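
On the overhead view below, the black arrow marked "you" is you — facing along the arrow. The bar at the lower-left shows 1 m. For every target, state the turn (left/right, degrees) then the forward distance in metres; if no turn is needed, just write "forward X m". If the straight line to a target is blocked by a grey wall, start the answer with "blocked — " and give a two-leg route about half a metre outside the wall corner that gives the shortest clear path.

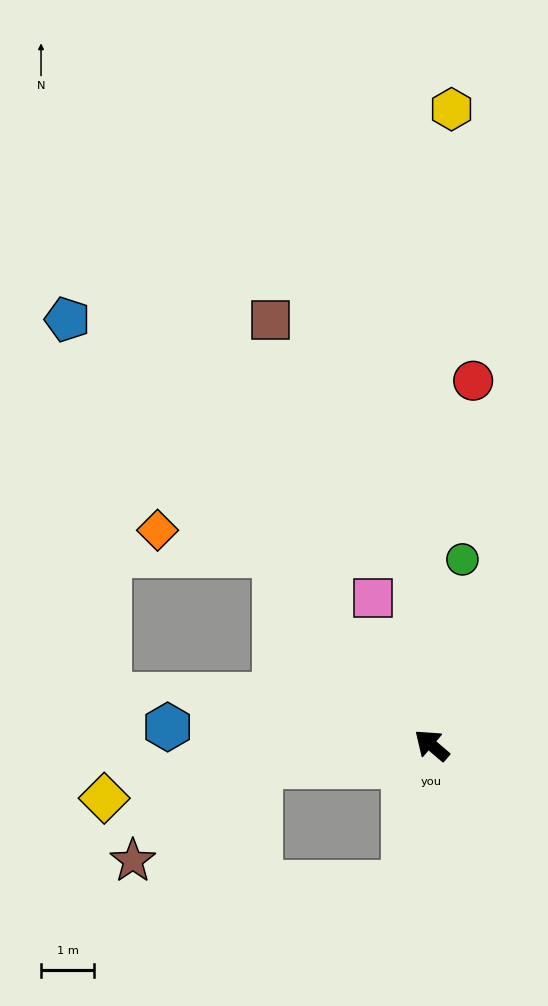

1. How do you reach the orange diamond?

blocked — turn right 10°, forward 4.6 m, then turn left 38°, forward 2.3 m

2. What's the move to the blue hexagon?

turn left 36°, forward 5.0 m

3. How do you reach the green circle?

turn right 59°, forward 3.5 m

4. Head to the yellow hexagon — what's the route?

turn right 51°, forward 11.9 m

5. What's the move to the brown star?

blocked — turn left 47°, forward 3.2 m, then turn left 30°, forward 3.0 m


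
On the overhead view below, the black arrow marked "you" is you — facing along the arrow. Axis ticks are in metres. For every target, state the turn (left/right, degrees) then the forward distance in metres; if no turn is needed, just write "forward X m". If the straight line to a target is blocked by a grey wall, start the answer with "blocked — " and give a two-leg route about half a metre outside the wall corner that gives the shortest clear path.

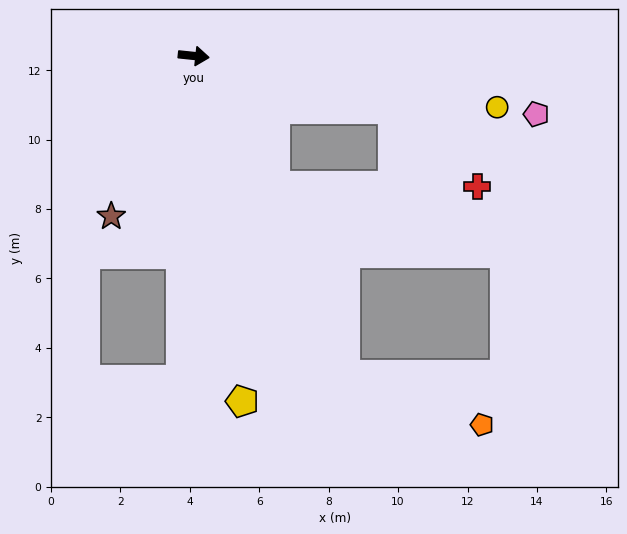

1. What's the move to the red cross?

blocked — turn right 9°, forward 5.9 m, then turn right 27°, forward 3.3 m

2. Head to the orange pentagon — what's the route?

blocked — turn right 59°, forward 10.2 m, then turn left 45°, forward 4.2 m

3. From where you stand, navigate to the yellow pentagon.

turn right 76°, forward 10.0 m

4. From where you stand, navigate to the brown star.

turn right 111°, forward 5.2 m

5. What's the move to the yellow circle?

turn right 4°, forward 8.9 m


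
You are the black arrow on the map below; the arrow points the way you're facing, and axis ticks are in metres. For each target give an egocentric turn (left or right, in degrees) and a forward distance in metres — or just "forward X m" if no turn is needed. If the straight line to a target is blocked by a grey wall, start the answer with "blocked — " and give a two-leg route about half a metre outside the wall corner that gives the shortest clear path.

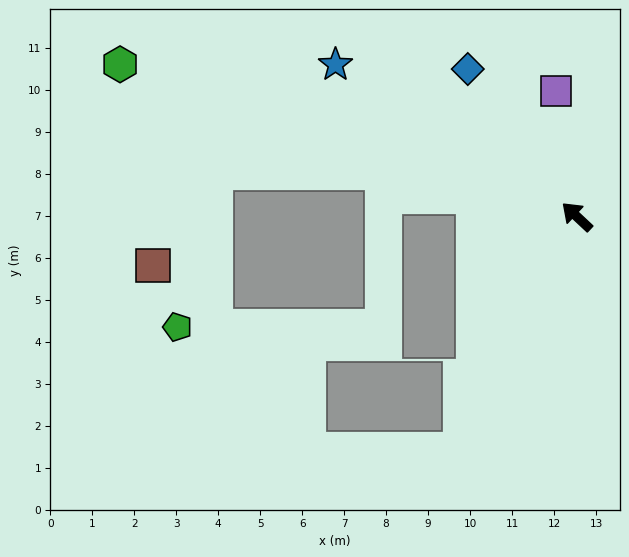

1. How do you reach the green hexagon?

turn left 25°, forward 11.5 m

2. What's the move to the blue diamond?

turn right 10°, forward 4.4 m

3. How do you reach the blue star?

turn left 11°, forward 6.8 m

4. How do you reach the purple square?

turn right 37°, forward 3.0 m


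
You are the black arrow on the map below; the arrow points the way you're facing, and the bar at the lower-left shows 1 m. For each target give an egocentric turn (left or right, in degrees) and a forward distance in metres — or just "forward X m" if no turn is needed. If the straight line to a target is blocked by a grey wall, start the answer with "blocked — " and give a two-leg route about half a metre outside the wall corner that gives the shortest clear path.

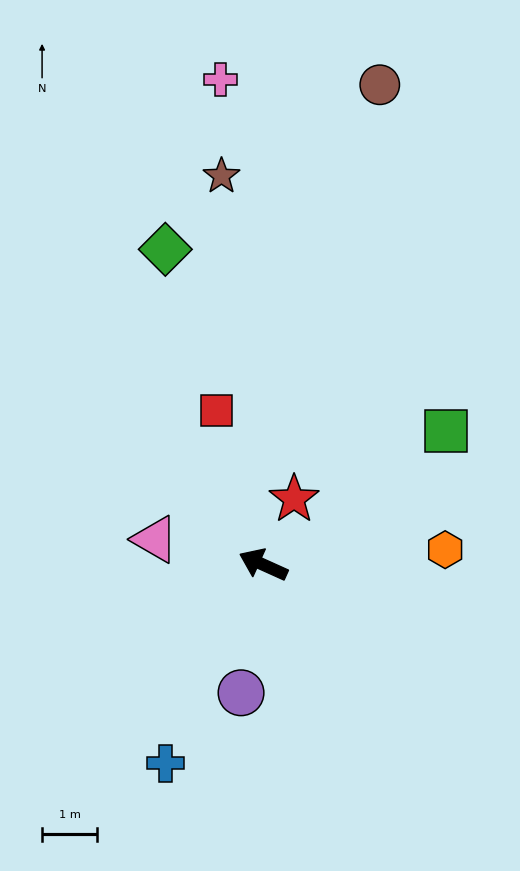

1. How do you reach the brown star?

turn right 60°, forward 7.1 m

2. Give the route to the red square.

turn right 49°, forward 2.9 m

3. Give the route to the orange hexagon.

turn right 151°, forward 3.3 m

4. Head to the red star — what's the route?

turn right 91°, forward 1.3 m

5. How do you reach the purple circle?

turn left 104°, forward 2.4 m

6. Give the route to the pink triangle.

turn left 11°, forward 2.0 m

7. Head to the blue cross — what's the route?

turn left 88°, forward 4.0 m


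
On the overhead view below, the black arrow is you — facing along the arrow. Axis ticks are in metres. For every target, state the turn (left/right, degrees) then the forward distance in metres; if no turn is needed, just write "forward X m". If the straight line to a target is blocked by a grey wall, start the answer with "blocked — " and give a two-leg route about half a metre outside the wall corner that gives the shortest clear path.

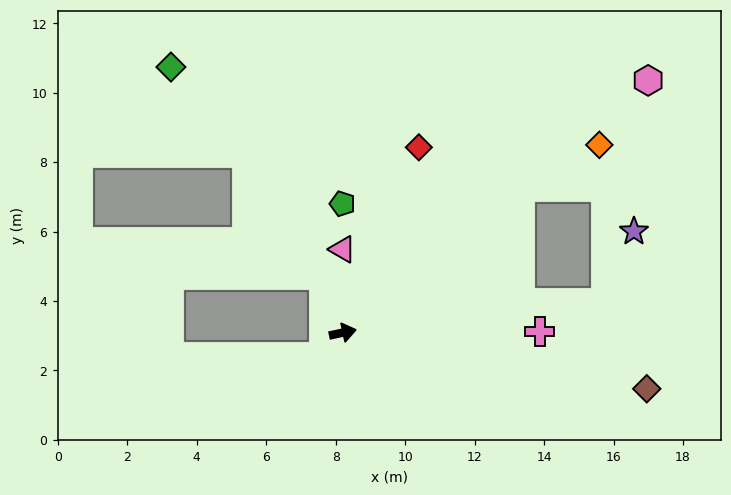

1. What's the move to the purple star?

blocked — turn right 6°, forward 7.6 m, then turn left 62°, forward 2.2 m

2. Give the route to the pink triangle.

turn left 78°, forward 2.4 m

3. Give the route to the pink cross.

turn right 12°, forward 5.7 m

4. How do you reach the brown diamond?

turn right 23°, forward 8.9 m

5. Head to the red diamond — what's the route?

turn left 56°, forward 5.8 m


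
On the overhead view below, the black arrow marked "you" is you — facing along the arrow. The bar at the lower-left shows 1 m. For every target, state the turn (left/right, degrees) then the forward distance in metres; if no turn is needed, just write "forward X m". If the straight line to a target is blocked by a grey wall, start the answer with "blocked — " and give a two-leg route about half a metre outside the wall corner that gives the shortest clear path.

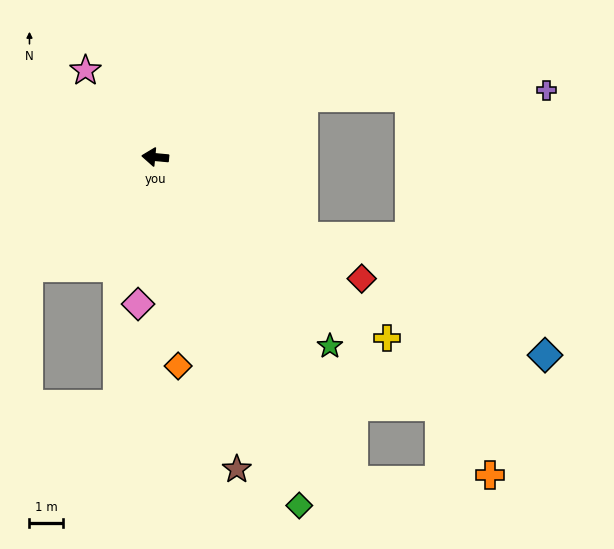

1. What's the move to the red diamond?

turn left 155°, forward 7.2 m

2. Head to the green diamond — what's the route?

turn left 118°, forward 11.3 m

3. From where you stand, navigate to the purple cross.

blocked — turn right 153°, forward 4.8 m, then turn right 20°, forward 7.3 m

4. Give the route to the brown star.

turn left 110°, forward 9.7 m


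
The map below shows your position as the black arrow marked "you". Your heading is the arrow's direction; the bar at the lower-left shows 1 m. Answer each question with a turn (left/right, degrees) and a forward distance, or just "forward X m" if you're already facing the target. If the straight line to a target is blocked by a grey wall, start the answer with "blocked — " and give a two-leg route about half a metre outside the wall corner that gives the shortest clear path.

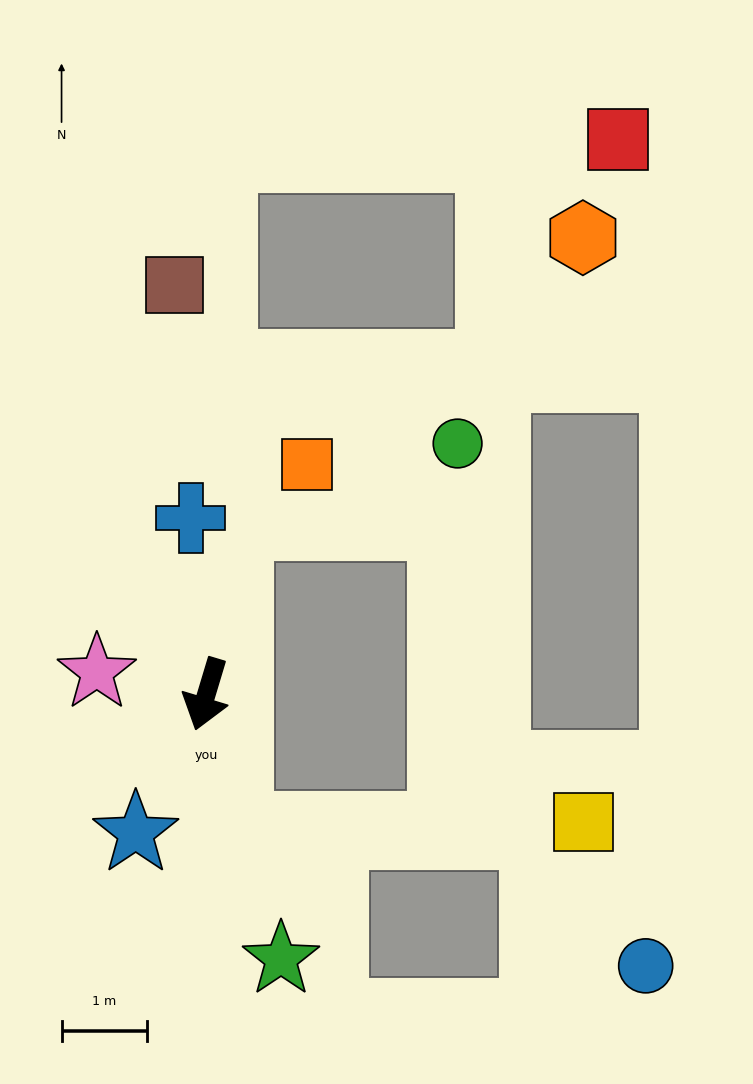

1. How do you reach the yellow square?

blocked — turn left 29°, forward 1.6 m, then turn left 79°, forward 4.0 m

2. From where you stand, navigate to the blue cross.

turn right 158°, forward 2.1 m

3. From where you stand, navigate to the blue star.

turn right 10°, forward 1.8 m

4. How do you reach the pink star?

turn right 85°, forward 1.3 m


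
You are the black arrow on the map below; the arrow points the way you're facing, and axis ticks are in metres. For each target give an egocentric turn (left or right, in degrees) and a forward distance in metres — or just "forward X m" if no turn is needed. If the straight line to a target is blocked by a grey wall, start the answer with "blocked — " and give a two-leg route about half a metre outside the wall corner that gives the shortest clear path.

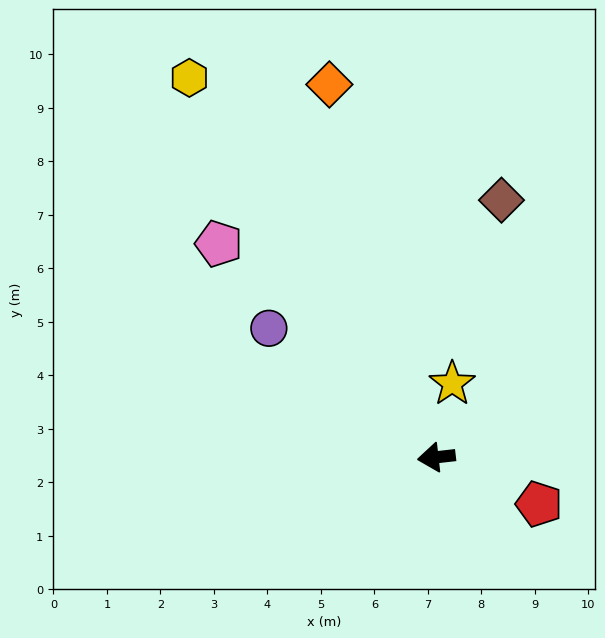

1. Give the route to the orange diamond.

turn right 80°, forward 7.3 m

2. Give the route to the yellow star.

turn right 109°, forward 1.4 m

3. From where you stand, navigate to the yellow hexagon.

turn right 63°, forward 8.5 m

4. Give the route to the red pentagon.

turn left 149°, forward 2.1 m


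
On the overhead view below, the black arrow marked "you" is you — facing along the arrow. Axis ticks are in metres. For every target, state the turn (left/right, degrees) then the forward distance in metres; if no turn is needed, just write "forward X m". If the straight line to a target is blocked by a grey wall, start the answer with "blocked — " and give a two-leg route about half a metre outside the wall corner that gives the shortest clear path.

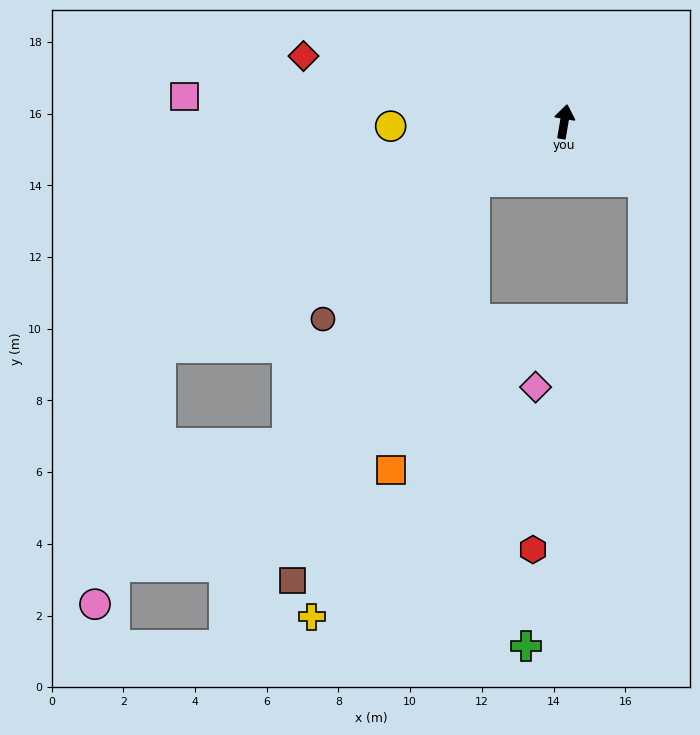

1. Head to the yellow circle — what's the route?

turn left 101°, forward 4.8 m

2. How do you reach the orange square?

blocked — turn left 133°, forward 3.0 m, then turn left 40°, forward 8.4 m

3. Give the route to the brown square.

blocked — turn left 133°, forward 3.0 m, then turn left 32°, forward 12.2 m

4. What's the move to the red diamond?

turn left 85°, forward 7.5 m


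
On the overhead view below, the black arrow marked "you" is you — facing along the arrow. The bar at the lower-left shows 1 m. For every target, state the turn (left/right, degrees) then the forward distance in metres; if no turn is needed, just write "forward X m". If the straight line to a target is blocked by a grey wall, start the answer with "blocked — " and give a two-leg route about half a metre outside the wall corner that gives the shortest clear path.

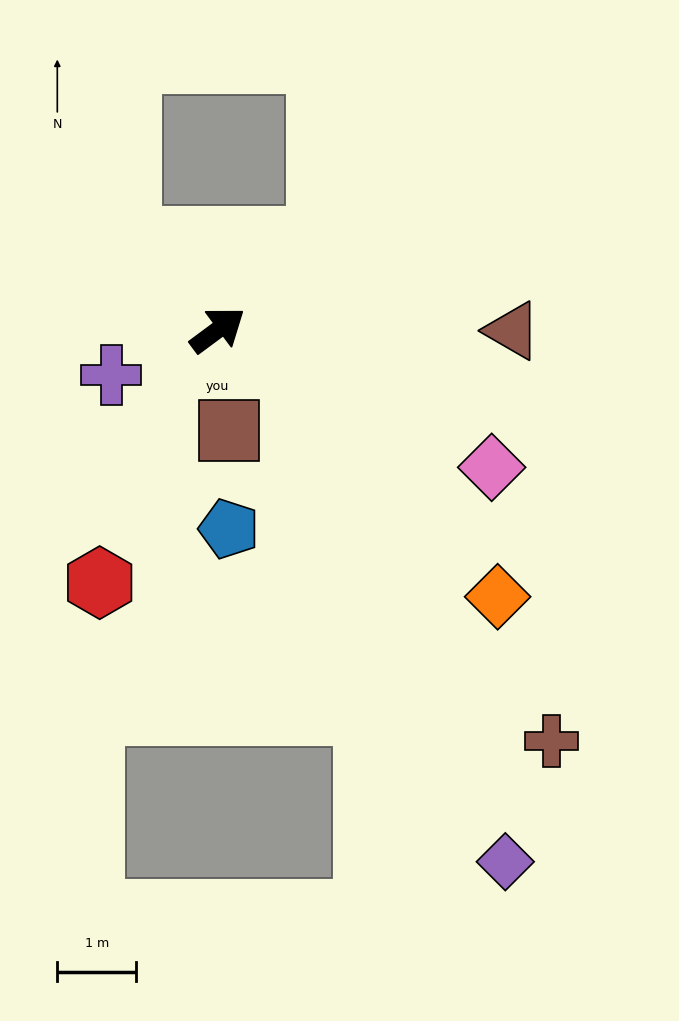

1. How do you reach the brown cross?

turn right 87°, forward 6.7 m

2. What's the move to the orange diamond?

turn right 80°, forward 4.9 m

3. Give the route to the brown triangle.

turn right 37°, forward 3.7 m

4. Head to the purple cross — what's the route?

turn left 166°, forward 1.5 m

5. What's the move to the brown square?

turn right 120°, forward 1.3 m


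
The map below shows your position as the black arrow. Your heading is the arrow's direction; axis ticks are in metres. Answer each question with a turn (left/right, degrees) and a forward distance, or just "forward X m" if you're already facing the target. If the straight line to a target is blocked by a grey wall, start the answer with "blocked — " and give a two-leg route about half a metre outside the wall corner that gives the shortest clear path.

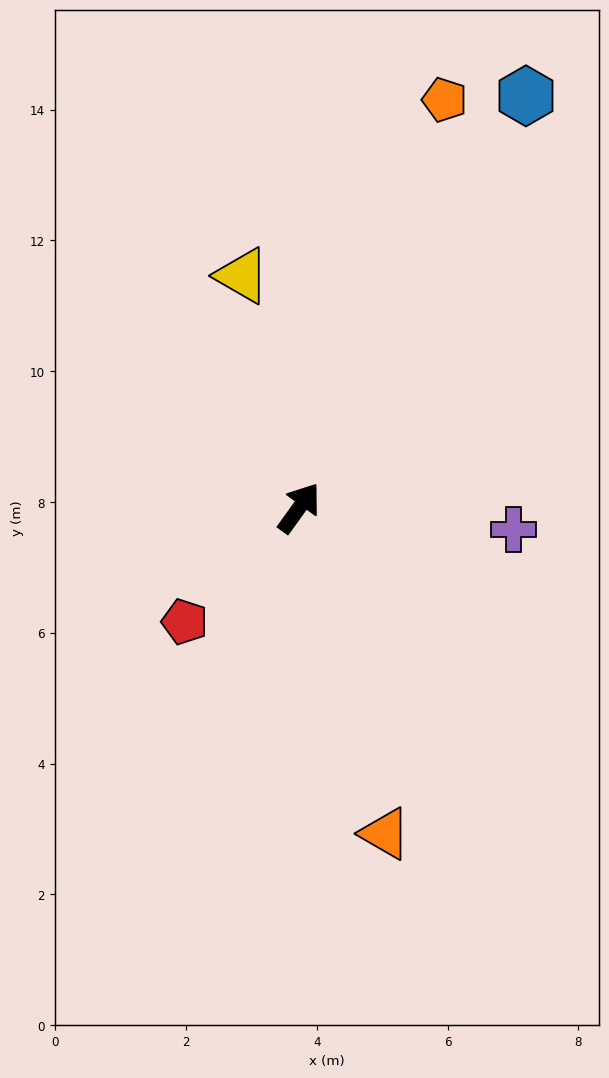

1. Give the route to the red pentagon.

turn left 171°, forward 2.5 m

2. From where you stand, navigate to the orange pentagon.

turn left 16°, forward 6.6 m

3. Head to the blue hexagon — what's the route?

turn left 7°, forward 7.2 m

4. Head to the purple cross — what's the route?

turn right 60°, forward 3.3 m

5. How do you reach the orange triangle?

turn right 129°, forward 5.2 m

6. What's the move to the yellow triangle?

turn left 50°, forward 3.7 m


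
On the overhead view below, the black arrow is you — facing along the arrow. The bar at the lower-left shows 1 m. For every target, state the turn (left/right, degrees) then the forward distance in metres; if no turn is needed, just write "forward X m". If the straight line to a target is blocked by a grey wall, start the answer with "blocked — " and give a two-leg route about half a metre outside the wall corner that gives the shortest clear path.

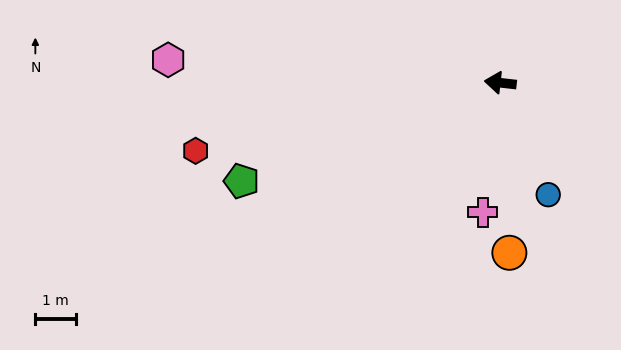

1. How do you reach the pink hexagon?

turn left 3°, forward 8.2 m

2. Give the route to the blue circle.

turn left 120°, forward 3.0 m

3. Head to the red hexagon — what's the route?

turn left 19°, forward 7.7 m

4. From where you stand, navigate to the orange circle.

turn left 100°, forward 4.2 m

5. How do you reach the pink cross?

turn left 89°, forward 3.2 m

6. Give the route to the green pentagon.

turn left 27°, forward 6.9 m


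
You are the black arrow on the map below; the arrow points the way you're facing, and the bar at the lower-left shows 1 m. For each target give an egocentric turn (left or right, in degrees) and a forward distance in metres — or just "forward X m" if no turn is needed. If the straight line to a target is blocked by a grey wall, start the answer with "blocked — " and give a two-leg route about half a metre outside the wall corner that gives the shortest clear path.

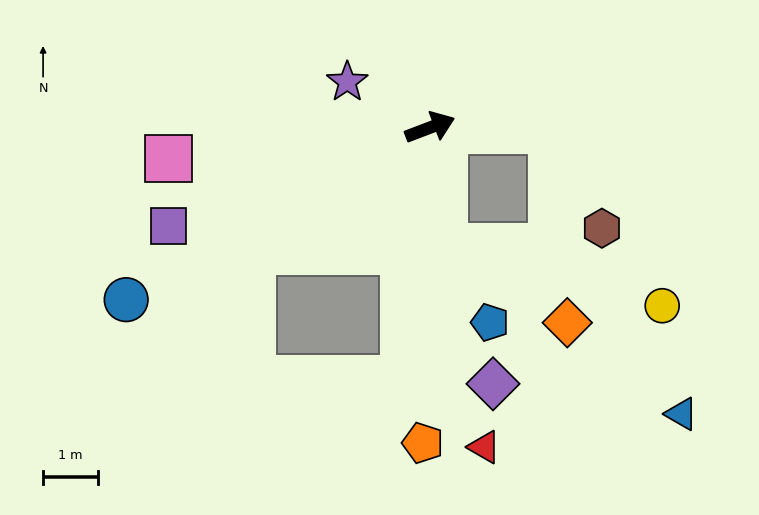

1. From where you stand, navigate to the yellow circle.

blocked — turn right 104°, forward 2.2 m, then turn left 68°, forward 4.1 m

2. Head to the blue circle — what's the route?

turn right 171°, forward 6.4 m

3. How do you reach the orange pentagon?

turn right 112°, forward 5.7 m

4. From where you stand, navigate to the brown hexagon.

blocked — turn right 22°, forward 2.2 m, then turn right 62°, forward 2.0 m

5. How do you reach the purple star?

turn left 130°, forward 1.7 m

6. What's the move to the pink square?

turn left 166°, forward 4.8 m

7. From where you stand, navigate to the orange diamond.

blocked — turn right 104°, forward 2.2 m, then turn left 51°, forward 2.6 m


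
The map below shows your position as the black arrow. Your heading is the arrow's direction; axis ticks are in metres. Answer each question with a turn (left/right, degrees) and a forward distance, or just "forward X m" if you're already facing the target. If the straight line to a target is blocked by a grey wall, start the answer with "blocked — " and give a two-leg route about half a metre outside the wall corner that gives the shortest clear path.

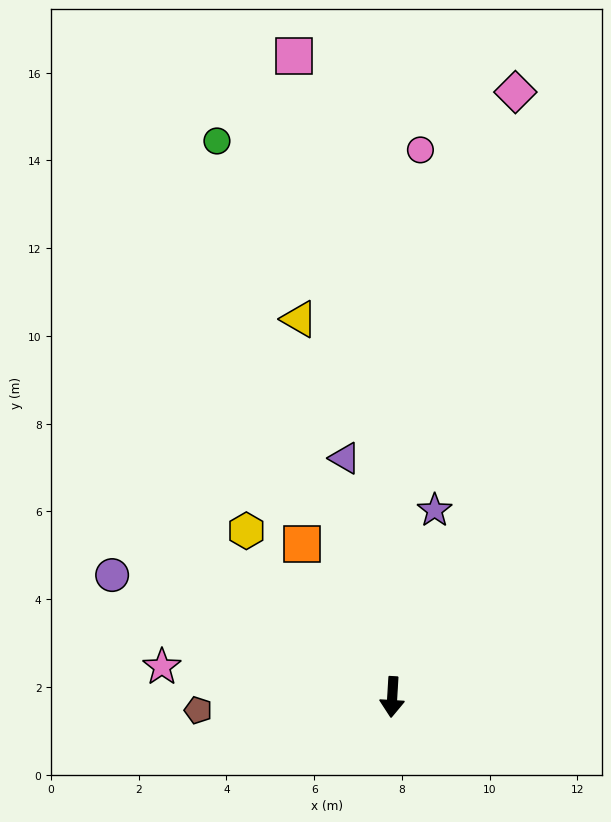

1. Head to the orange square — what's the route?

turn right 146°, forward 4.1 m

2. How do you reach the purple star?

turn left 171°, forward 4.4 m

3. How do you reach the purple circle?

turn right 110°, forward 7.0 m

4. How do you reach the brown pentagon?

turn right 83°, forward 4.4 m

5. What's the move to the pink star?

turn right 94°, forward 5.3 m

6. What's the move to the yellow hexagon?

turn right 135°, forward 5.0 m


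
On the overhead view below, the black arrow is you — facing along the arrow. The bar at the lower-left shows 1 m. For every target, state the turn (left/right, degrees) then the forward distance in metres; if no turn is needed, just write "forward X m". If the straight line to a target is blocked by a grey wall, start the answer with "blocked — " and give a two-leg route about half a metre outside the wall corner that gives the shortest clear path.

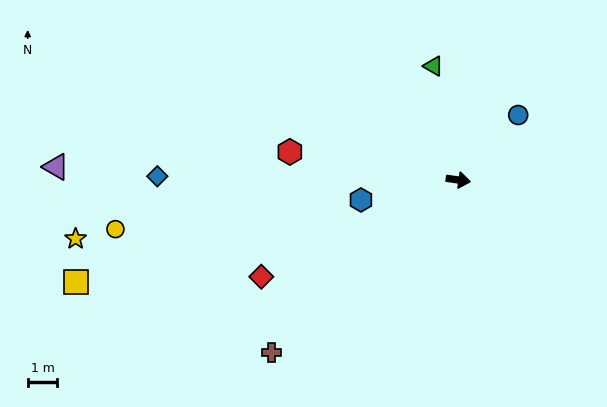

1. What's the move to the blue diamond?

turn right 173°, forward 10.2 m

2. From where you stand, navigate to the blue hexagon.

turn right 160°, forward 3.4 m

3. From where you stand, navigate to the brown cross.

turn right 129°, forward 8.6 m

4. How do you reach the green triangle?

turn left 110°, forward 3.9 m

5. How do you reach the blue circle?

turn left 55°, forward 3.0 m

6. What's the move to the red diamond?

turn right 146°, forward 7.4 m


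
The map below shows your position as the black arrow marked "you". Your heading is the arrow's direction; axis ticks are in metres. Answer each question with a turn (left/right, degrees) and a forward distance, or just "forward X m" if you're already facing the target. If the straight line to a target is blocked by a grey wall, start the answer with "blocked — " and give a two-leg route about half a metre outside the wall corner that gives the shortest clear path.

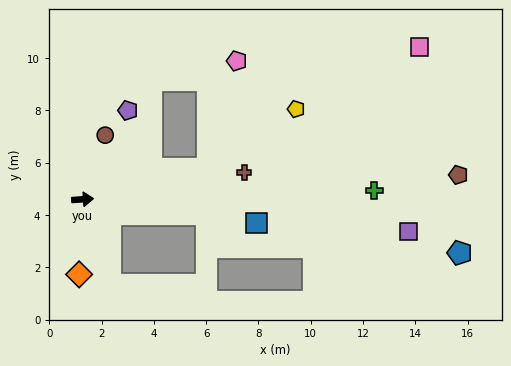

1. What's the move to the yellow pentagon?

blocked — turn left 10°, forward 4.9 m, then turn left 20°, forward 4.1 m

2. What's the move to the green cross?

turn right 2°, forward 11.2 m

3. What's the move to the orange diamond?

turn right 96°, forward 2.9 m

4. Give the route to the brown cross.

turn left 6°, forward 6.3 m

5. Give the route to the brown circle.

turn left 67°, forward 2.6 m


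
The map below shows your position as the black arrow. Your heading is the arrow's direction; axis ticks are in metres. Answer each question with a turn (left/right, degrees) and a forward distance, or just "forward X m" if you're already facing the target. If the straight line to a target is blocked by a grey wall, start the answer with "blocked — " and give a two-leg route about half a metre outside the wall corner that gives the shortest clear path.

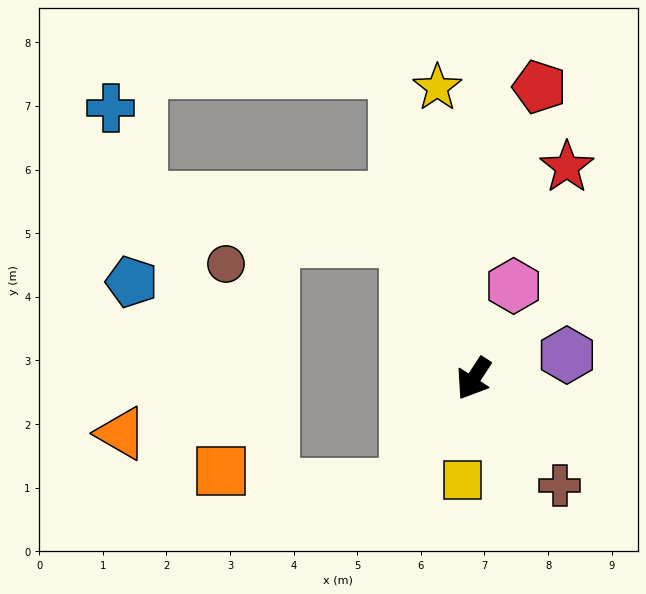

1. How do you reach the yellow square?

turn left 27°, forward 1.6 m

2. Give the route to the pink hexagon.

turn right 170°, forward 1.6 m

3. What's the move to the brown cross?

turn left 72°, forward 2.2 m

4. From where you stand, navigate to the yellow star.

turn right 140°, forward 4.6 m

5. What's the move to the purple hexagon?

turn left 137°, forward 1.5 m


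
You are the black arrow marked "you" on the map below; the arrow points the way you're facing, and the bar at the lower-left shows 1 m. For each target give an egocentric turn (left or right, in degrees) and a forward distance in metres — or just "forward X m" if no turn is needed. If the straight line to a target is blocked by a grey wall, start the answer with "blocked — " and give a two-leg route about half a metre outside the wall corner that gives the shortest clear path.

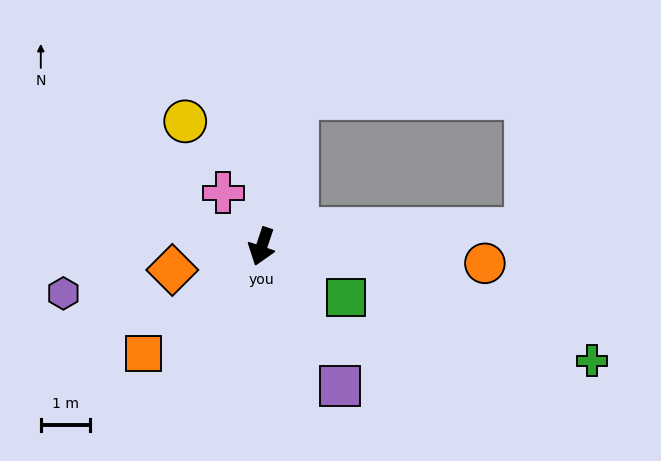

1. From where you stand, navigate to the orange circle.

turn left 104°, forward 4.5 m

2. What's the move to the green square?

turn left 77°, forward 2.0 m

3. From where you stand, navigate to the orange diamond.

turn right 57°, forward 1.9 m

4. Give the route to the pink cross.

turn right 126°, forward 1.3 m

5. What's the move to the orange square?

turn right 29°, forward 3.2 m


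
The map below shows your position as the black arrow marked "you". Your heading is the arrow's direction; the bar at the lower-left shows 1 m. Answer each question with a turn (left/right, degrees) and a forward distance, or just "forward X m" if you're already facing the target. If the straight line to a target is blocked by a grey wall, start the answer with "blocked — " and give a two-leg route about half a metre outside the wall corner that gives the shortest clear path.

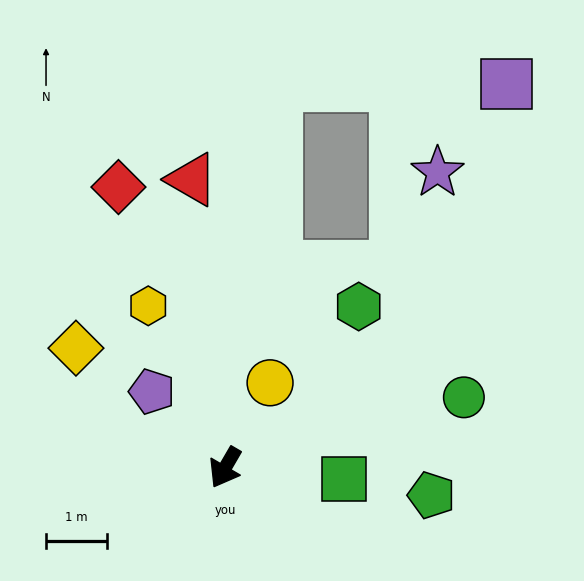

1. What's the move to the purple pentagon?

turn right 106°, forward 1.7 m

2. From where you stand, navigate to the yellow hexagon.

turn right 124°, forward 2.9 m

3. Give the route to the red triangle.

turn right 143°, forward 4.7 m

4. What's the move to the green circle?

turn left 137°, forward 4.1 m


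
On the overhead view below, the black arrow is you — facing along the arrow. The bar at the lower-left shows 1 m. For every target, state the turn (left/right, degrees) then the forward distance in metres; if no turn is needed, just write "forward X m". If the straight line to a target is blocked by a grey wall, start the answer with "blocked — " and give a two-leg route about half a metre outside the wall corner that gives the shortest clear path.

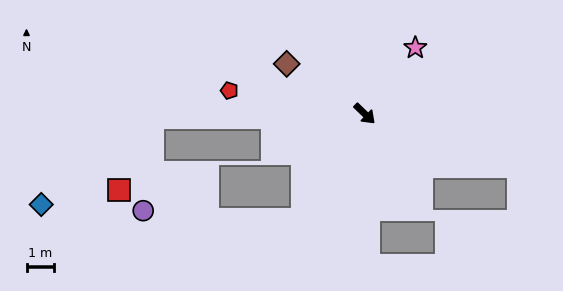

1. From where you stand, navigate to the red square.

blocked — turn right 135°, forward 7.8 m, then turn left 64°, forward 2.9 m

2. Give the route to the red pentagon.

turn right 146°, forward 5.0 m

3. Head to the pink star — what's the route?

turn left 96°, forward 3.0 m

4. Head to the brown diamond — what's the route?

turn right 169°, forward 3.4 m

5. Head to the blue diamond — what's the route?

blocked — turn right 135°, forward 7.8 m, then turn left 37°, forward 5.2 m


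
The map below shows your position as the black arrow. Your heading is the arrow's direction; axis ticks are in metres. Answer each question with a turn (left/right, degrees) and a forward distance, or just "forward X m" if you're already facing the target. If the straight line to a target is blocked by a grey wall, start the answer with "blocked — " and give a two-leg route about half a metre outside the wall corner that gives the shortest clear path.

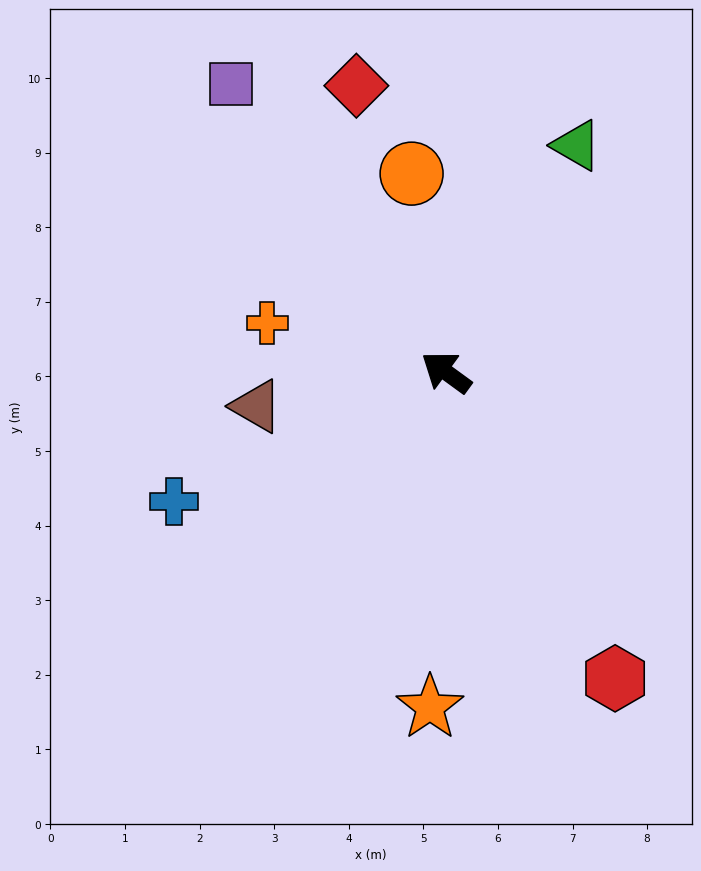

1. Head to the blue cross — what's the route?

turn left 62°, forward 4.0 m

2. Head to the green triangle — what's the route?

turn right 84°, forward 3.5 m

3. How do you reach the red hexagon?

turn left 155°, forward 4.7 m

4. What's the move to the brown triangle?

turn left 46°, forward 2.6 m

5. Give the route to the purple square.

turn right 17°, forward 4.8 m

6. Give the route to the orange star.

turn left 123°, forward 4.5 m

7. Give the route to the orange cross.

turn left 21°, forward 2.5 m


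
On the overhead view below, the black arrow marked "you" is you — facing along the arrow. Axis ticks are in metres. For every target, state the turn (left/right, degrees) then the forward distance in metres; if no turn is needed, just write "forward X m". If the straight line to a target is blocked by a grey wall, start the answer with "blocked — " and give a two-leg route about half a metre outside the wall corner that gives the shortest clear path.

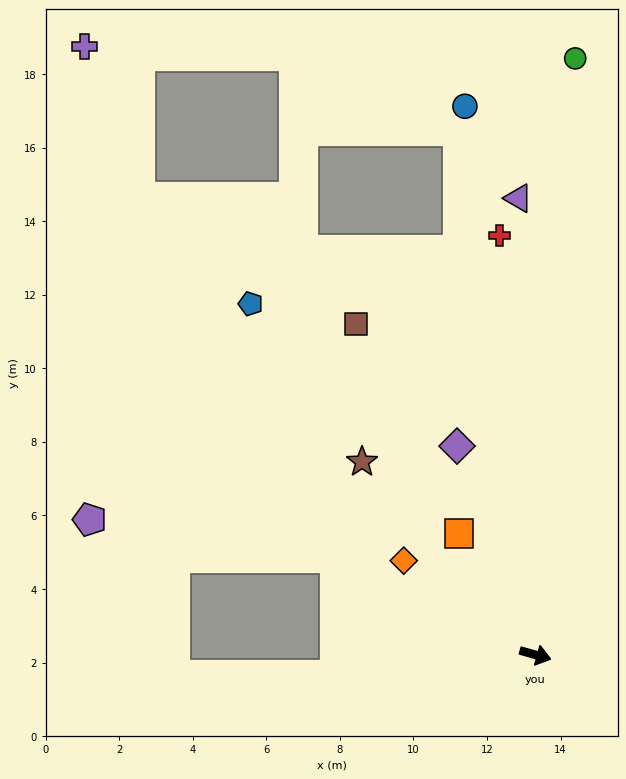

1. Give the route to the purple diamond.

turn left 126°, forward 6.1 m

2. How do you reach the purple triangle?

turn left 108°, forward 12.4 m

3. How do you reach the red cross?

turn left 111°, forward 11.4 m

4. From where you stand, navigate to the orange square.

turn left 138°, forward 3.9 m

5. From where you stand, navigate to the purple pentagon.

blocked — turn left 170°, forward 6.0 m, then turn left 17°, forward 6.8 m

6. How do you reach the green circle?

turn left 102°, forward 16.2 m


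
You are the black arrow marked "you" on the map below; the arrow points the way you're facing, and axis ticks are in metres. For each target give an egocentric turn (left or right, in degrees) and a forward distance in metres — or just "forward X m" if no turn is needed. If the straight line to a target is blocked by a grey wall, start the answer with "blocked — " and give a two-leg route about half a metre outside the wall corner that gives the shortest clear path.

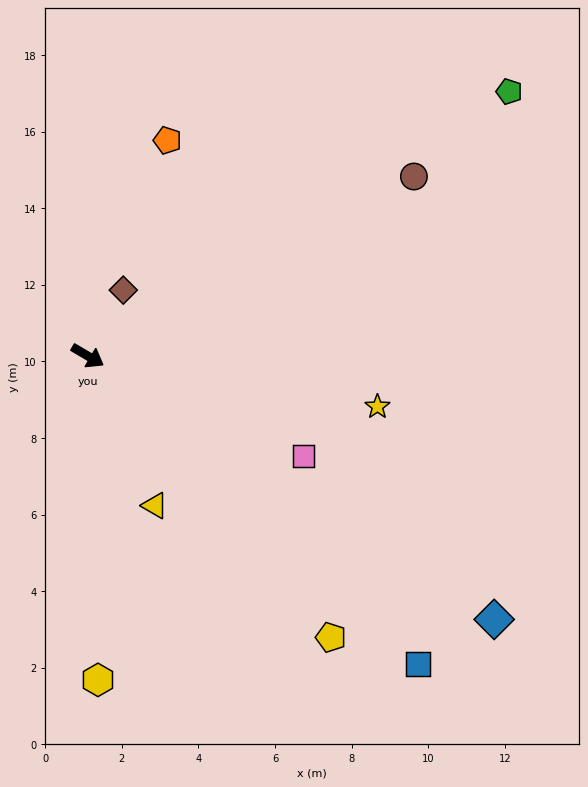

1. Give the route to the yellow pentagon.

turn right 19°, forward 9.7 m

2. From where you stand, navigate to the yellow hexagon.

turn right 58°, forward 8.5 m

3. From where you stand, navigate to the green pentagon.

turn left 63°, forward 13.0 m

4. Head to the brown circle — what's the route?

turn left 59°, forward 9.7 m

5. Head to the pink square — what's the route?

turn left 6°, forward 6.2 m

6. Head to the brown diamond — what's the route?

turn left 92°, forward 2.0 m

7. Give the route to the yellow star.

turn left 21°, forward 7.7 m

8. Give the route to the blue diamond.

turn right 2°, forward 12.6 m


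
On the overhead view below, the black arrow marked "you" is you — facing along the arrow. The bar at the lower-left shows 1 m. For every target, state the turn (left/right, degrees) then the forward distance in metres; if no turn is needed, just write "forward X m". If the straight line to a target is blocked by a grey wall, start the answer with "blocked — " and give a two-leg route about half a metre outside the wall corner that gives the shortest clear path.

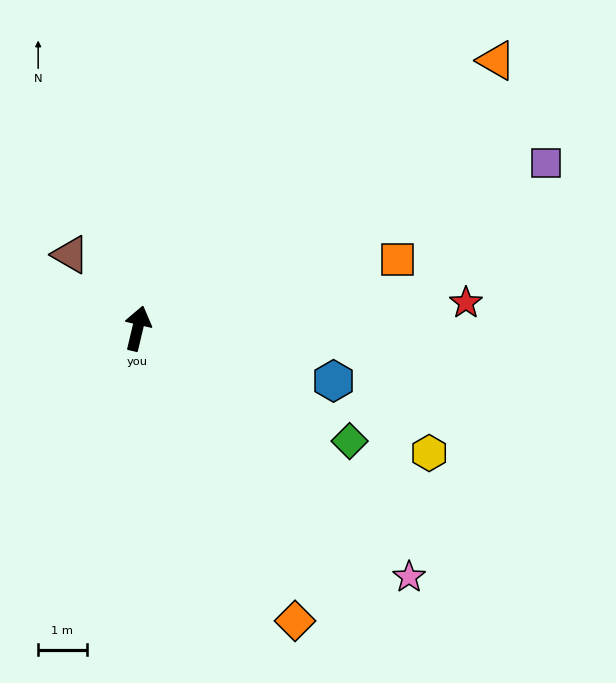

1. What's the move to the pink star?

turn right 119°, forward 7.6 m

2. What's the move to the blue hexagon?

turn right 92°, forward 4.2 m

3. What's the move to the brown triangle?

turn left 56°, forward 2.1 m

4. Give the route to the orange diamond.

turn right 138°, forward 6.9 m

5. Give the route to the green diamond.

turn right 105°, forward 5.0 m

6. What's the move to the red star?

turn right 72°, forward 6.8 m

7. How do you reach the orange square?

turn right 62°, forward 5.6 m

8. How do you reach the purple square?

turn right 55°, forward 9.1 m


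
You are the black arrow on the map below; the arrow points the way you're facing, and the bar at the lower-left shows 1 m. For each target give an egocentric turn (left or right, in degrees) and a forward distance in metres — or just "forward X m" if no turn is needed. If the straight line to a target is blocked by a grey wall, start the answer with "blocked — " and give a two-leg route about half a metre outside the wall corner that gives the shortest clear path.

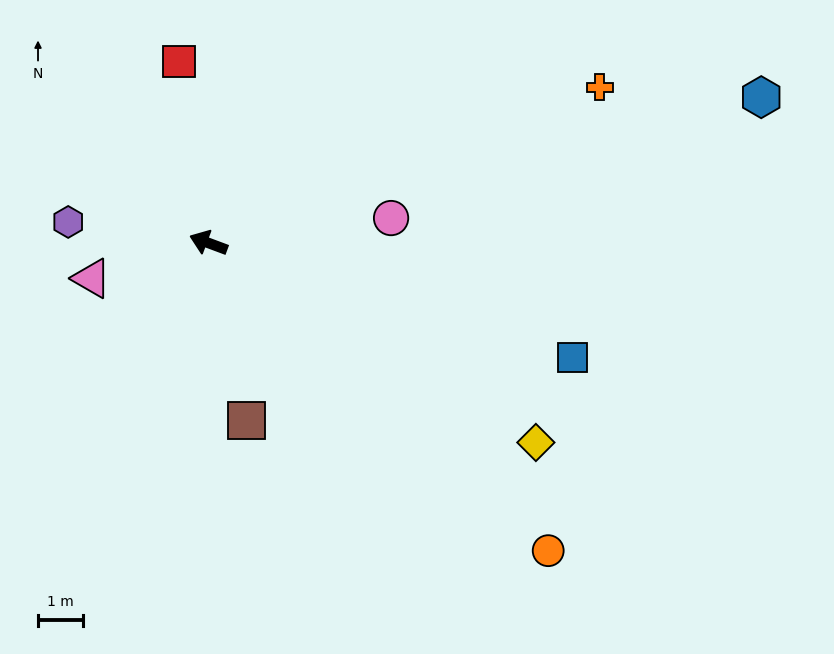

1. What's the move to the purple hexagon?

turn left 12°, forward 3.2 m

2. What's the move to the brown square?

turn left 123°, forward 4.0 m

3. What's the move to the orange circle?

turn left 158°, forward 10.2 m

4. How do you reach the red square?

turn right 60°, forward 4.1 m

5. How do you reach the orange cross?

turn right 138°, forward 9.4 m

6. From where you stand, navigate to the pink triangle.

turn left 37°, forward 2.7 m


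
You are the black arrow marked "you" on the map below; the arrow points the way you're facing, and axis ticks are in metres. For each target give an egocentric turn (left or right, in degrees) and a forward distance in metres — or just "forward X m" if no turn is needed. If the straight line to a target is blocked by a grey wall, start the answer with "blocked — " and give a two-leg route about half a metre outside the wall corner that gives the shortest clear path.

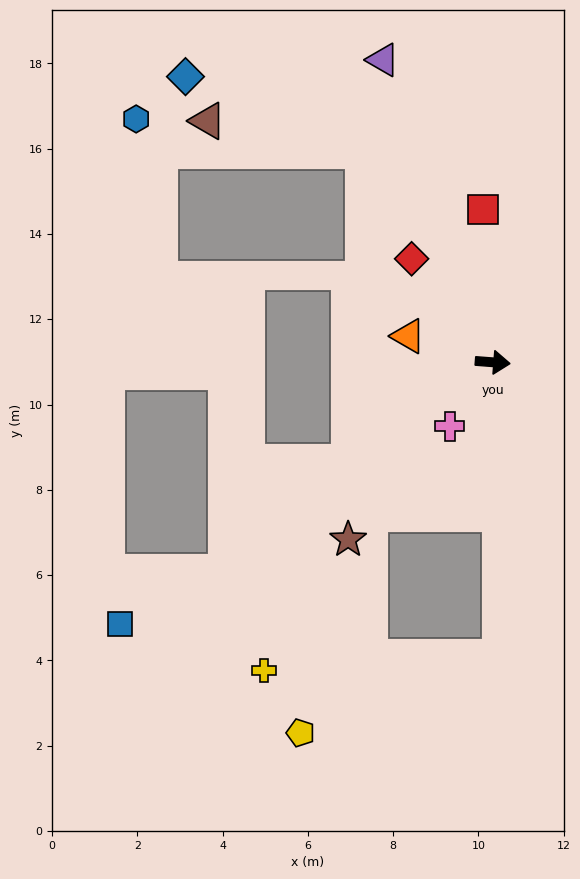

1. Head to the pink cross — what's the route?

turn right 120°, forward 1.8 m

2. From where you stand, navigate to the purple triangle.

turn left 114°, forward 7.5 m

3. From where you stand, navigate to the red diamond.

turn left 132°, forward 3.1 m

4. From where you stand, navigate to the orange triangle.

turn left 167°, forward 2.1 m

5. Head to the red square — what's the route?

turn left 98°, forward 3.6 m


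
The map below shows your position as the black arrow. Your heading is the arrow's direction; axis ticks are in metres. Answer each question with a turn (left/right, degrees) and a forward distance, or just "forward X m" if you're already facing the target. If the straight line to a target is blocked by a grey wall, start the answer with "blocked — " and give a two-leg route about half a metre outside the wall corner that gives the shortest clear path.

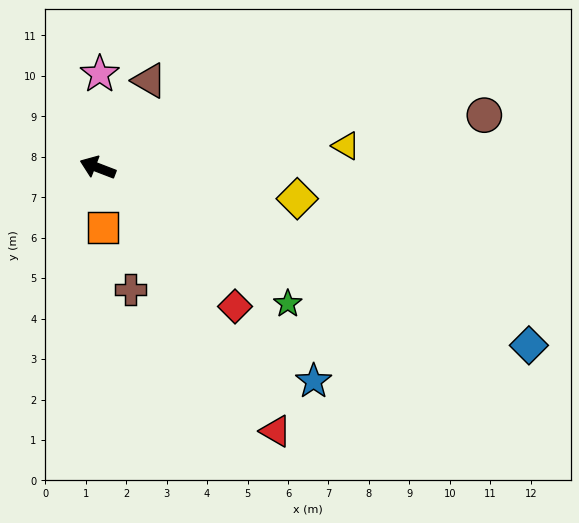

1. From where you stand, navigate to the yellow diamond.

turn right 168°, forward 5.0 m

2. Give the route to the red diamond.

turn left 156°, forward 4.8 m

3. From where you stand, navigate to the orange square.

turn left 116°, forward 1.5 m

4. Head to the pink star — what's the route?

turn right 70°, forward 2.3 m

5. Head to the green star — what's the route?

turn left 165°, forward 5.8 m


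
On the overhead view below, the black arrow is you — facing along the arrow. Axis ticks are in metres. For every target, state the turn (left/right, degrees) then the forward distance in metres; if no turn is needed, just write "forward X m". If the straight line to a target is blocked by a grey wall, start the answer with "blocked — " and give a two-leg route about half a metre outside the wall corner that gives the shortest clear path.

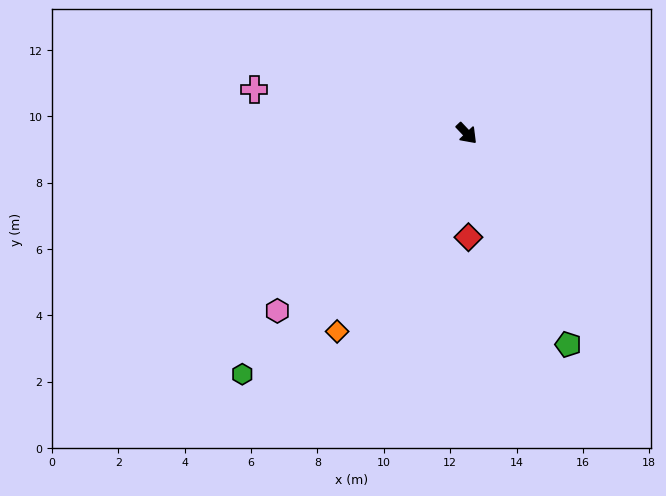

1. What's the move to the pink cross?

turn right 145°, forward 6.5 m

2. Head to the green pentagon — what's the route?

turn right 18°, forward 7.1 m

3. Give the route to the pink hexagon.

turn right 90°, forward 7.8 m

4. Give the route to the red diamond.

turn right 43°, forward 3.1 m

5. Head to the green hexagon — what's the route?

turn right 86°, forward 9.9 m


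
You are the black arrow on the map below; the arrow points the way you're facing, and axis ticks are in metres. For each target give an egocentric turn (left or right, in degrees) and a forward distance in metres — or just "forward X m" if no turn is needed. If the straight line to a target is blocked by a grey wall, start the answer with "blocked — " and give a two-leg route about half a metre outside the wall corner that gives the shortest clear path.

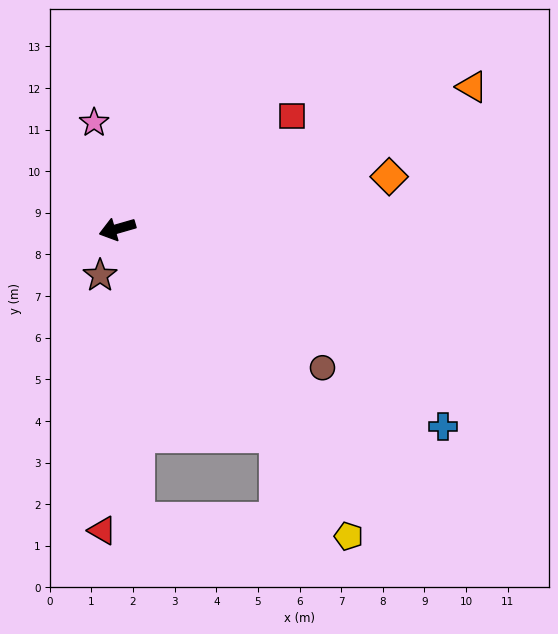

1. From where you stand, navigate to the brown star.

turn left 54°, forward 1.2 m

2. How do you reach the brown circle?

turn left 130°, forward 6.0 m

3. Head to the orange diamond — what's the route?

turn left 175°, forward 6.7 m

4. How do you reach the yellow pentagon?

turn left 111°, forward 9.2 m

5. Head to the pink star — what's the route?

turn right 94°, forward 2.6 m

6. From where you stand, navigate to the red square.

turn right 163°, forward 5.0 m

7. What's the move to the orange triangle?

turn right 174°, forward 9.2 m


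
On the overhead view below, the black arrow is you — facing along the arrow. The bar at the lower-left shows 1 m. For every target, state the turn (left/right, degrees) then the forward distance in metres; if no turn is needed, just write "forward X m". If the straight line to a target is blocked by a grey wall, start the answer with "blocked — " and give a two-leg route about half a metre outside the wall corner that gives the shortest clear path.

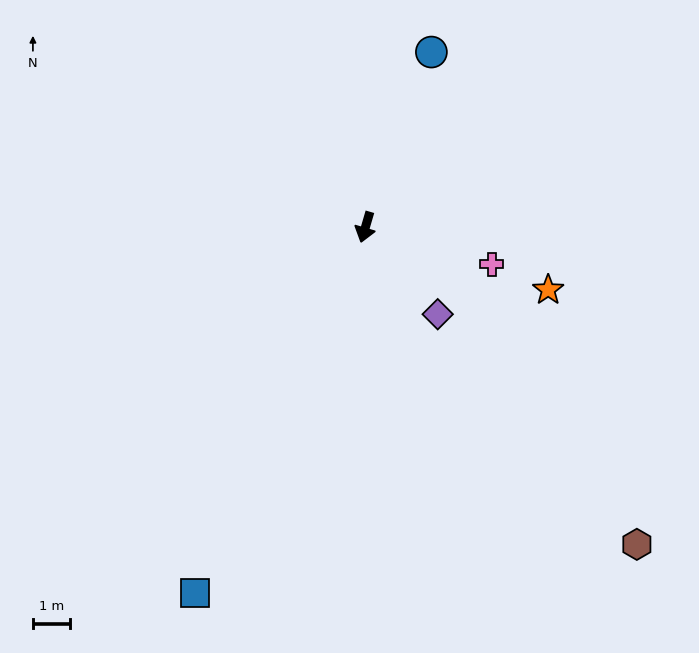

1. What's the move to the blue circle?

turn left 176°, forward 5.0 m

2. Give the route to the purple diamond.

turn left 56°, forward 3.0 m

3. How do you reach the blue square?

turn right 9°, forward 10.8 m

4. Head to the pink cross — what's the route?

turn left 90°, forward 3.5 m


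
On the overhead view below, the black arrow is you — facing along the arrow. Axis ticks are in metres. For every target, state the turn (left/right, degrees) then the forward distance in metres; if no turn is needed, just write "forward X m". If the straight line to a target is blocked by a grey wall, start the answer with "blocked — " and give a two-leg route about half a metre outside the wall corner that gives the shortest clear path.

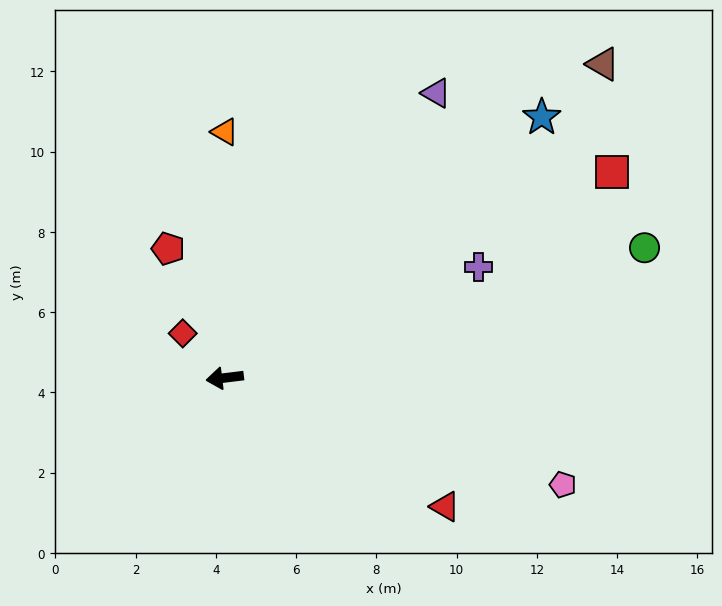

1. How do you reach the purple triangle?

turn right 134°, forward 8.8 m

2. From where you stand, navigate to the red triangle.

turn left 143°, forward 6.4 m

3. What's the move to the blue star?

turn right 148°, forward 10.2 m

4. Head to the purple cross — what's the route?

turn right 163°, forward 6.9 m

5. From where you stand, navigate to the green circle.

turn right 170°, forward 11.0 m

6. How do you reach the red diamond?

turn right 54°, forward 1.5 m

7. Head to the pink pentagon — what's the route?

turn left 156°, forward 8.8 m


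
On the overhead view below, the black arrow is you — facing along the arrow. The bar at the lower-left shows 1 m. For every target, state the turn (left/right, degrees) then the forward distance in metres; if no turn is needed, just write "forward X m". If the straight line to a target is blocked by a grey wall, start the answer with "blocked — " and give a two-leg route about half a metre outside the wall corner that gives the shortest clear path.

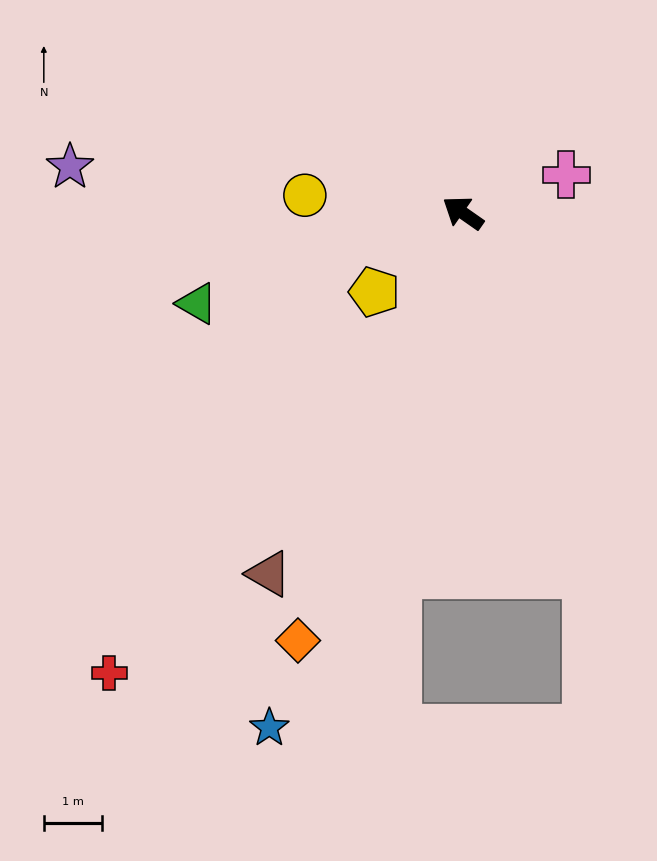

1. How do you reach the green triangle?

turn left 54°, forward 4.9 m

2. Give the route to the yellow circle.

turn left 29°, forward 2.7 m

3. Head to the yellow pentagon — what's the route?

turn left 77°, forward 2.1 m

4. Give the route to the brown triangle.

turn left 97°, forward 7.1 m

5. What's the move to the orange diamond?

turn left 104°, forward 7.9 m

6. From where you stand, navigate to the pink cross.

turn right 125°, forward 1.9 m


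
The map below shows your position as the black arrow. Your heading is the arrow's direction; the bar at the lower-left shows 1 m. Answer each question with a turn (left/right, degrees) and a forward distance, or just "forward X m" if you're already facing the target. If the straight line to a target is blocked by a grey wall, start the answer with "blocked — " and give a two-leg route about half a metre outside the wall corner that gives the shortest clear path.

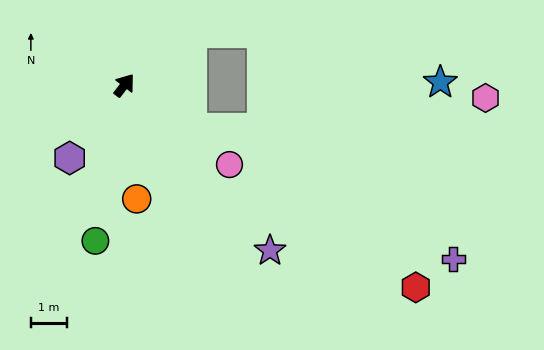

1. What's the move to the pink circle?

turn right 90°, forward 3.6 m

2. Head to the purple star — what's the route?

turn right 101°, forward 6.0 m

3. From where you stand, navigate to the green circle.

turn right 153°, forward 4.3 m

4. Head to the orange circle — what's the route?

turn right 136°, forward 3.1 m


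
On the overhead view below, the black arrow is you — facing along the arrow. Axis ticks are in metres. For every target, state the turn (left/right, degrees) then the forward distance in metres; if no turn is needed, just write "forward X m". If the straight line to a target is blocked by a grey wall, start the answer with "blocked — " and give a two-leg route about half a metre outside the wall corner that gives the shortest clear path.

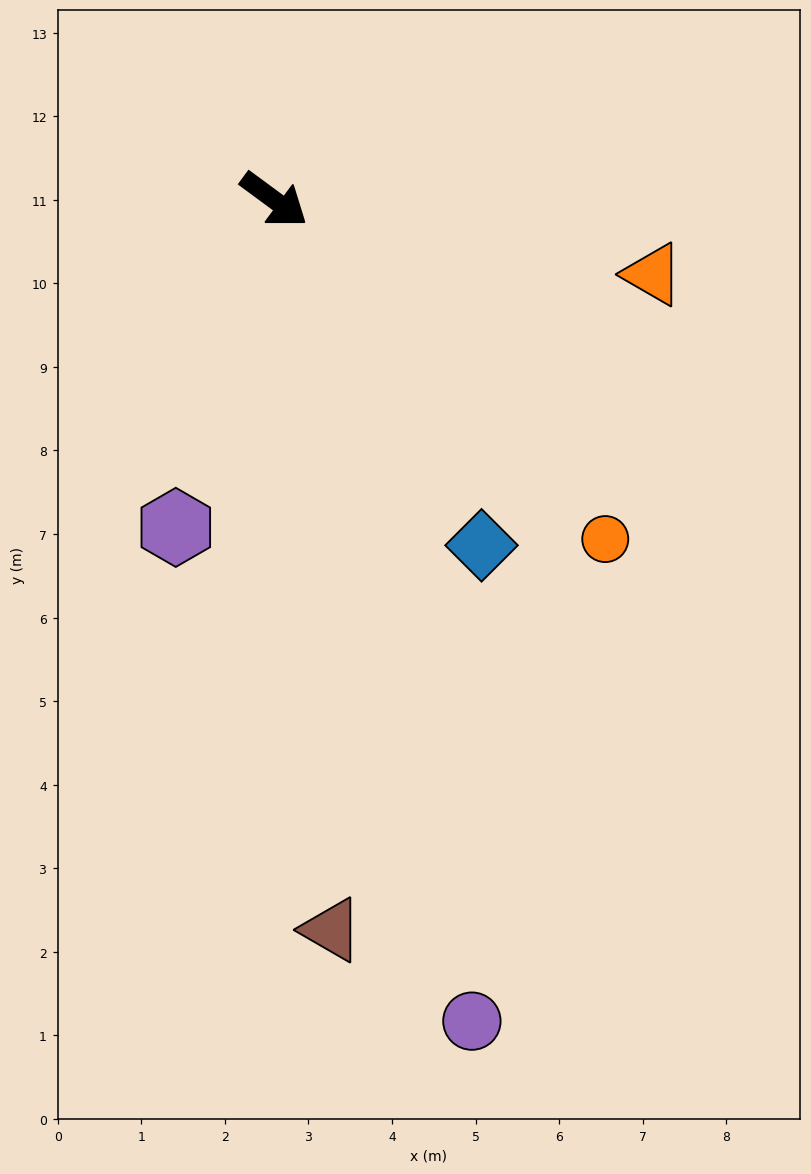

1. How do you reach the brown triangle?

turn right 49°, forward 8.8 m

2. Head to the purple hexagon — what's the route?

turn right 70°, forward 4.1 m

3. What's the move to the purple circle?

turn right 40°, forward 10.1 m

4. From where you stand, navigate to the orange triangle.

turn left 25°, forward 4.6 m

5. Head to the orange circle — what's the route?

turn right 9°, forward 5.7 m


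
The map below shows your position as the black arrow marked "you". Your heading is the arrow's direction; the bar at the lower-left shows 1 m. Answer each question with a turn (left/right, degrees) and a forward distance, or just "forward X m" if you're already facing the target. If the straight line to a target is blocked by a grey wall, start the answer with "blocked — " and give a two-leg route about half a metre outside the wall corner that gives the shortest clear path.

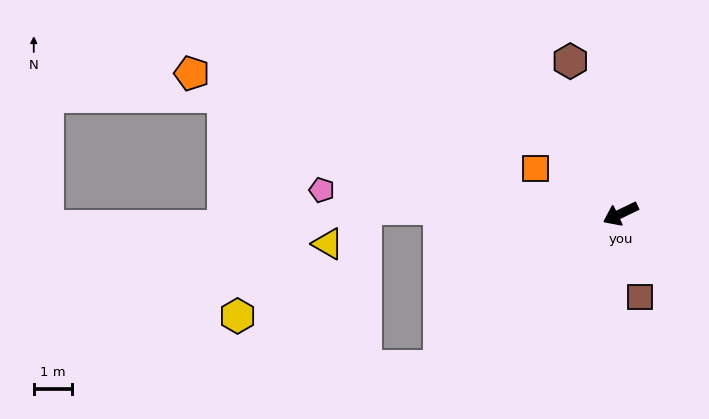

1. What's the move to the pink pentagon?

turn right 30°, forward 7.8 m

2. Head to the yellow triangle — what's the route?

blocked — turn right 27°, forward 6.6 m, then turn left 44°, forward 1.3 m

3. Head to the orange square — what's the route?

turn right 54°, forward 2.5 m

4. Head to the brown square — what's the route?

turn left 78°, forward 2.2 m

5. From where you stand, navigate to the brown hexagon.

turn right 97°, forward 4.2 m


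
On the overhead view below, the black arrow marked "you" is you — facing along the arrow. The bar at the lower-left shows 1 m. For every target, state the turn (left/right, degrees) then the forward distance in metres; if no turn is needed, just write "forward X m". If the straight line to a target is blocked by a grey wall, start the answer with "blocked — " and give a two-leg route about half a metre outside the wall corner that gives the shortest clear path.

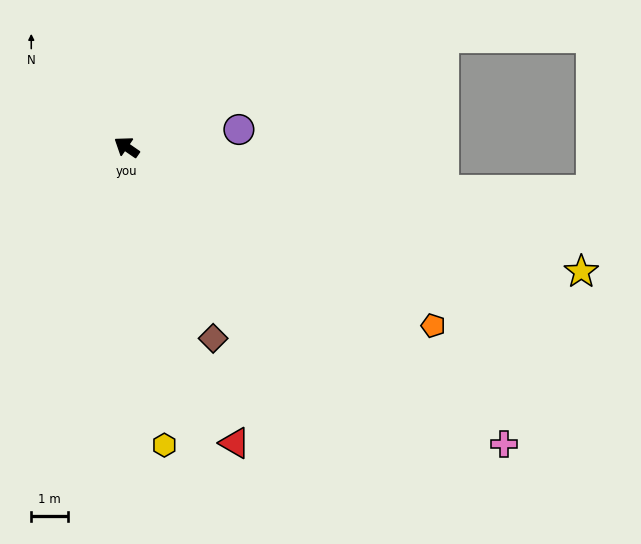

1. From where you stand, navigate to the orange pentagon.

turn right 176°, forward 9.7 m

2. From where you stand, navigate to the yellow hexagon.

turn left 132°, forward 8.3 m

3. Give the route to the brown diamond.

turn left 149°, forward 5.8 m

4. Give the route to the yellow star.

turn right 161°, forward 13.0 m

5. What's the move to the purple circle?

turn right 136°, forward 3.1 m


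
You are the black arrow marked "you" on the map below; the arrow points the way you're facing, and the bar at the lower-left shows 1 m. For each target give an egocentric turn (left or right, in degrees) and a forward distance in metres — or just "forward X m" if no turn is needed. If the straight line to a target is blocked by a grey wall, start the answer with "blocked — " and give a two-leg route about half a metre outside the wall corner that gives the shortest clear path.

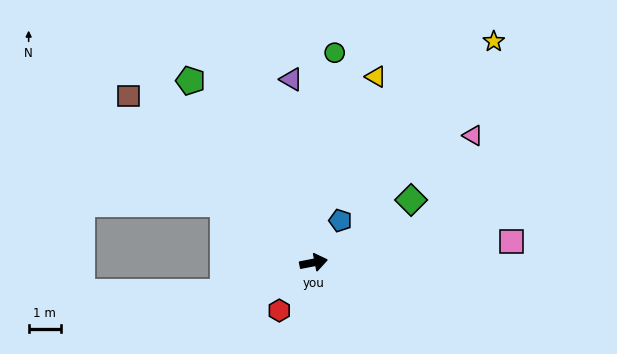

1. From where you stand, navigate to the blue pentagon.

turn left 46°, forward 1.6 m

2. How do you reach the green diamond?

turn left 22°, forward 3.6 m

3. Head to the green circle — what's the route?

turn left 73°, forward 6.6 m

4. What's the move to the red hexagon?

turn right 137°, forward 1.8 m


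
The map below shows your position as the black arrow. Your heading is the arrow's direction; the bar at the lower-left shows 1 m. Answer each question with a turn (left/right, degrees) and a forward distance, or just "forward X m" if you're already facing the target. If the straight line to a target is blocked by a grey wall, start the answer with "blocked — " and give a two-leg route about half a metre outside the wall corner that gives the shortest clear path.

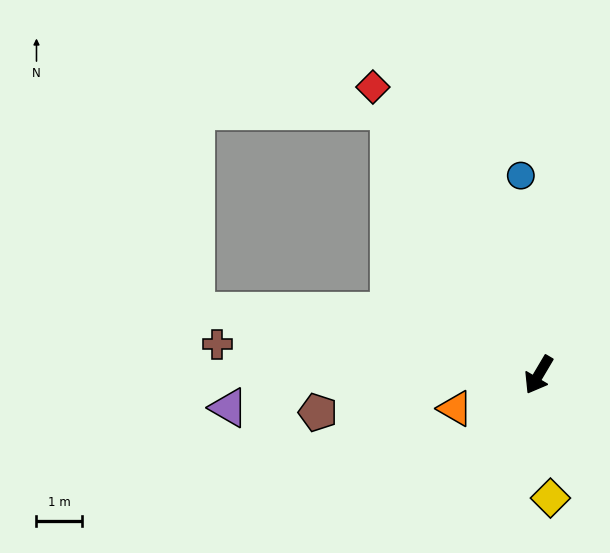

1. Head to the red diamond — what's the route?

turn right 119°, forward 7.4 m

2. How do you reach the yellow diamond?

turn left 36°, forward 2.7 m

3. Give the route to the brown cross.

turn right 65°, forward 7.2 m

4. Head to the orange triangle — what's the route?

turn right 37°, forward 2.0 m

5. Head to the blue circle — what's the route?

turn right 144°, forward 4.4 m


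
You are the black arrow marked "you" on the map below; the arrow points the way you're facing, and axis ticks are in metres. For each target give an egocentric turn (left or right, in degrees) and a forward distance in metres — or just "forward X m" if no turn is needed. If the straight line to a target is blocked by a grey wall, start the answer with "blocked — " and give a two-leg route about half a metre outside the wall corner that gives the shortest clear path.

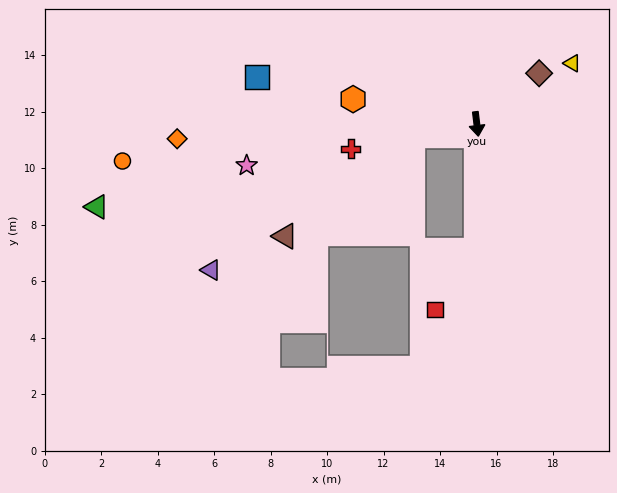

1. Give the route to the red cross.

turn right 86°, forward 4.5 m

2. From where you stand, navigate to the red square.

blocked — turn right 7°, forward 4.4 m, then turn right 34°, forward 2.6 m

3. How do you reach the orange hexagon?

turn right 108°, forward 4.5 m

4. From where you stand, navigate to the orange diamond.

turn right 94°, forward 10.6 m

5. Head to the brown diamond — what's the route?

turn left 122°, forward 2.8 m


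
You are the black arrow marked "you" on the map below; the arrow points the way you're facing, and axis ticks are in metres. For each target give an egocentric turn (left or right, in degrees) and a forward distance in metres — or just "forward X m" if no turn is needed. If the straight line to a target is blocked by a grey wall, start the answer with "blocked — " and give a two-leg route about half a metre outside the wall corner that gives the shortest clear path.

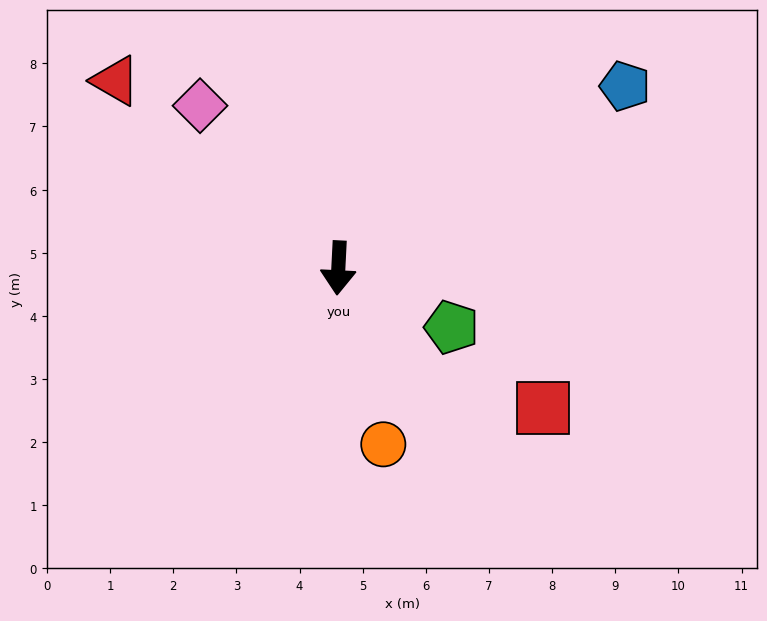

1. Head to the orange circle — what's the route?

turn left 17°, forward 2.9 m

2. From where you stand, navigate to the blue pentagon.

turn left 125°, forward 5.4 m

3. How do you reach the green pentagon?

turn left 65°, forward 2.0 m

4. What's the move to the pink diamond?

turn right 137°, forward 3.4 m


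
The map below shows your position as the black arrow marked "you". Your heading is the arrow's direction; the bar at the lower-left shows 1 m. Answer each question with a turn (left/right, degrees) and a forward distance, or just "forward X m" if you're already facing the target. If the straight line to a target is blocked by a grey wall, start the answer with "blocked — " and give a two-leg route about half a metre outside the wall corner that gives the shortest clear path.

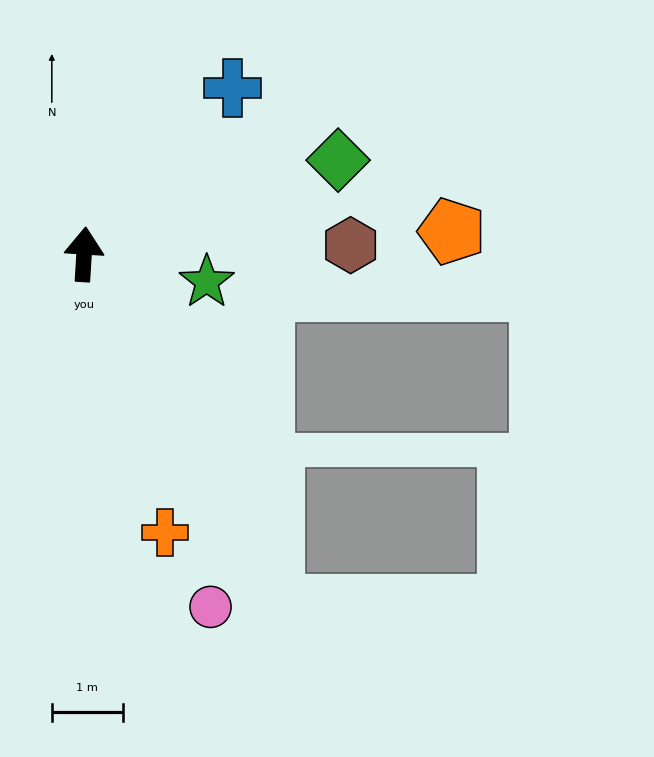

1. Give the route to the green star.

turn right 99°, forward 1.8 m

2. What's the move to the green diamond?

turn right 66°, forward 3.8 m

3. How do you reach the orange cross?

turn right 160°, forward 4.1 m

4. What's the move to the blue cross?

turn right 38°, forward 3.1 m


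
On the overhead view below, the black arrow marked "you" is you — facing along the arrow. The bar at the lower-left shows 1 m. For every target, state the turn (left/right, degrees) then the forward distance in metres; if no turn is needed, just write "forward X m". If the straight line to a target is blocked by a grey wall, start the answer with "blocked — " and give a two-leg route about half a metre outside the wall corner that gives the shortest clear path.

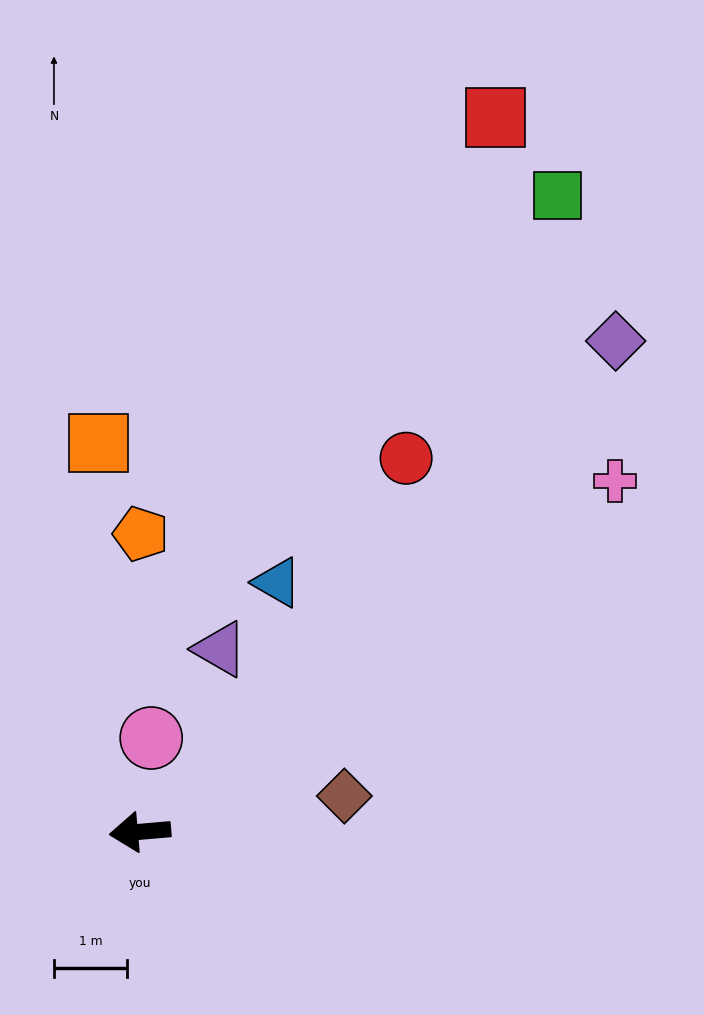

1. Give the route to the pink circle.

turn right 102°, forward 1.3 m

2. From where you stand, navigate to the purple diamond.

turn right 139°, forward 9.3 m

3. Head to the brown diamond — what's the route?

turn right 175°, forward 2.8 m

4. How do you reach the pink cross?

turn right 149°, forward 8.0 m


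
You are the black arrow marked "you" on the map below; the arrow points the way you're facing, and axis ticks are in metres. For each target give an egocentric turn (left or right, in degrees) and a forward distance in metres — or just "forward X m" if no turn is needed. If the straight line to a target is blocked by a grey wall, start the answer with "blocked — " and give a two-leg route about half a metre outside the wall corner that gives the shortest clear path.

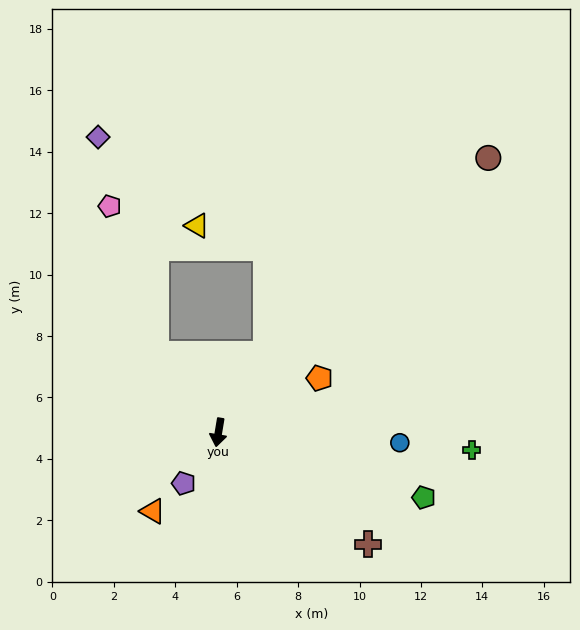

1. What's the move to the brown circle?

turn left 145°, forward 12.5 m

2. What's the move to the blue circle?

turn left 96°, forward 5.9 m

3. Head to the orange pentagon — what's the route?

turn left 128°, forward 3.7 m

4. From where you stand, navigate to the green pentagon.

turn left 82°, forward 7.0 m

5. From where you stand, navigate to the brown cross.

turn left 63°, forward 6.1 m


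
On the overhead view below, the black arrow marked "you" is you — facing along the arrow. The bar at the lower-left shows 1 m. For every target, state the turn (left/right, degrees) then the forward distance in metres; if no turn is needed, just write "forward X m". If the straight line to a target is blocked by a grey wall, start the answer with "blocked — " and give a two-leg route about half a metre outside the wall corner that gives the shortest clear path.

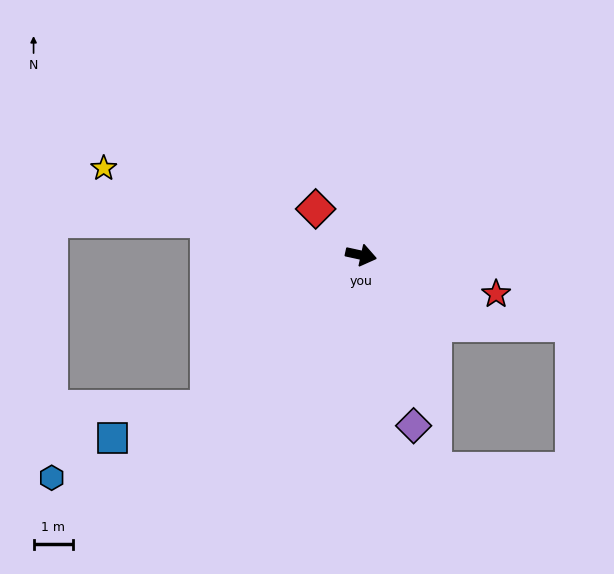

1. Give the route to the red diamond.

turn left 147°, forward 1.6 m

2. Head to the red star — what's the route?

turn right 4°, forward 3.6 m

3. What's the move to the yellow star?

turn left 174°, forward 6.9 m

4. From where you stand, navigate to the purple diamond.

turn right 61°, forward 4.5 m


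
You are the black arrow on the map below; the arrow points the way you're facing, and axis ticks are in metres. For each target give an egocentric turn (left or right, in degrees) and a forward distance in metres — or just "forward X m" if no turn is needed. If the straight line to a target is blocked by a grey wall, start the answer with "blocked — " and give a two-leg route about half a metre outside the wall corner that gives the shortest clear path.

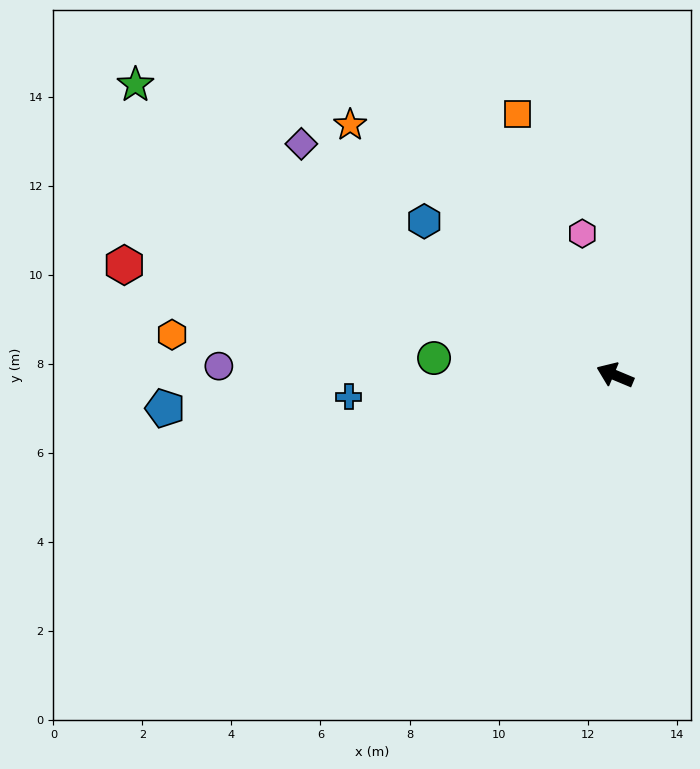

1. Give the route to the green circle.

turn left 17°, forward 4.1 m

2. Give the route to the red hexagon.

turn left 10°, forward 11.3 m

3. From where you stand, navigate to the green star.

turn right 9°, forward 12.6 m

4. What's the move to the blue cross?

turn left 27°, forward 6.0 m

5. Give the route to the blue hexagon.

turn right 16°, forward 5.5 m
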